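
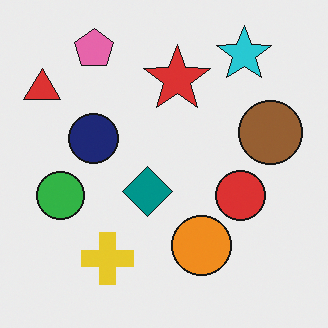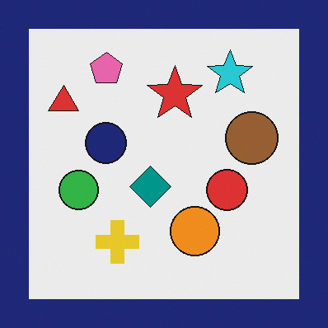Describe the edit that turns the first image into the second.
The transformation is: framed with a navy border.

A solid navy frame runs around the edge of the second image, with the content slightly shrunk inside it.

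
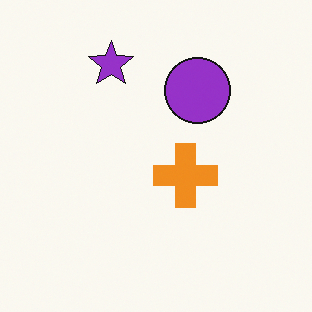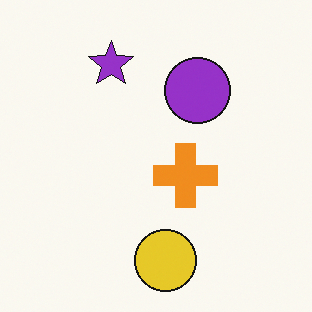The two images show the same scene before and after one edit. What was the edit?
This is the original image overlaid with an additional yellow circle.

A yellow circle appears in the second image that is absent from the first.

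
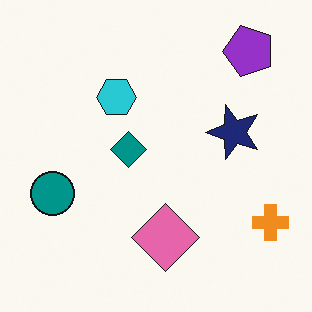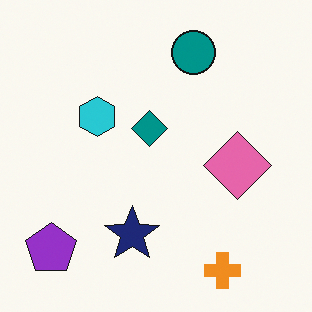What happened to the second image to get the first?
The image was transposed (reflected across the top-left ↔ bottom-right diagonal).

Shapes have swapped their row and column positions — what was in the top-right is now in the bottom-left — a diagonal reflection.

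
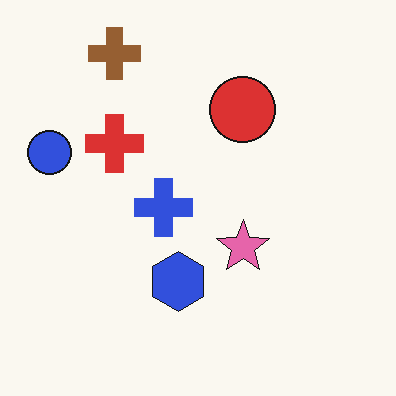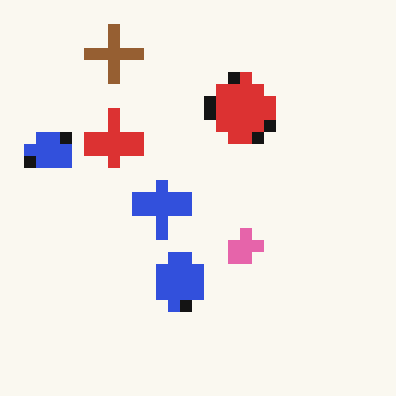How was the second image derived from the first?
Coarsely pixelated.

Shapes are reduced to large square blocks; fine edges and outlines are lost — a downscale-then-upscale (mosaic) effect.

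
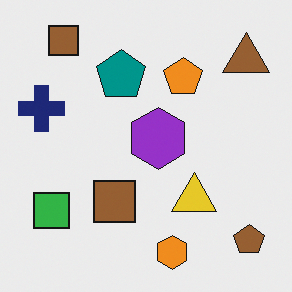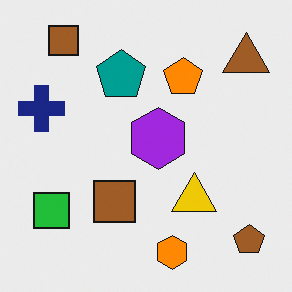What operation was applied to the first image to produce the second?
The transformation is: slightly oversaturated.

All colors are more vivid — a global saturation change.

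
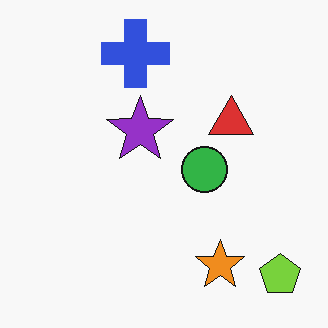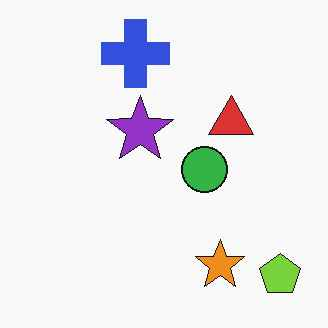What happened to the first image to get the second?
The image was given moderate JPEG compression.

Blocky 8×8 compression artifacts appear around shape edges and the flat background shows ringing — characteristic JPEG degradation.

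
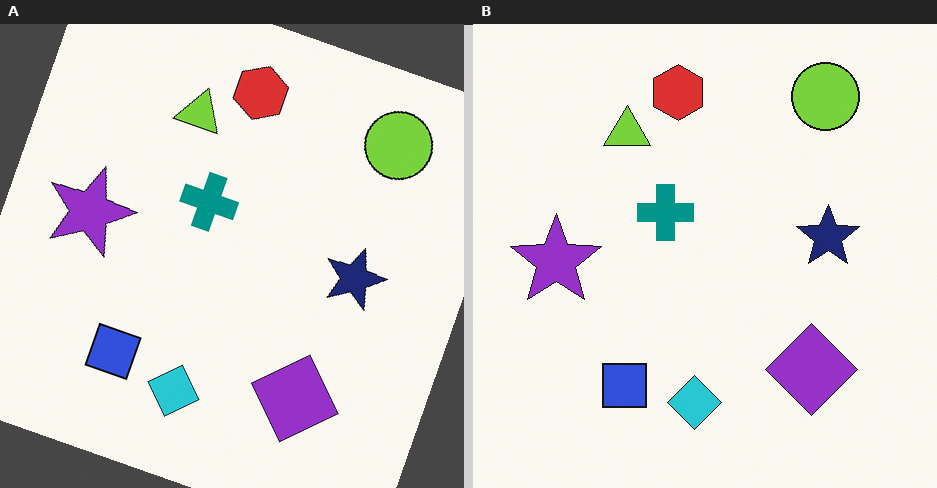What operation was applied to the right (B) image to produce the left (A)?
The image was rotated clockwise by a moderate amount.

Every shape is tilted by the same angle and the image corners show triangular fill wedges — a whole-image rotation by a non-right angle.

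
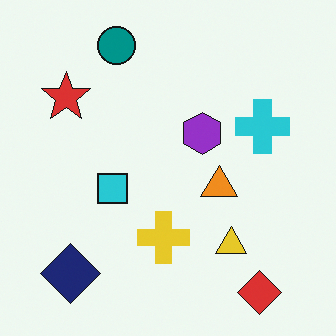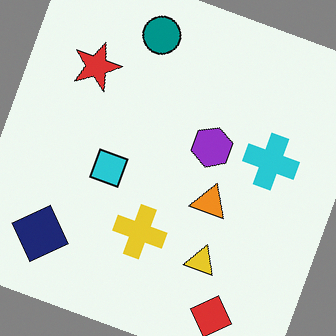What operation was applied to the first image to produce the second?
The transformation is: rotated clockwise by a moderate amount.

Every shape is tilted by the same angle and the image corners show triangular fill wedges — a whole-image rotation by a non-right angle.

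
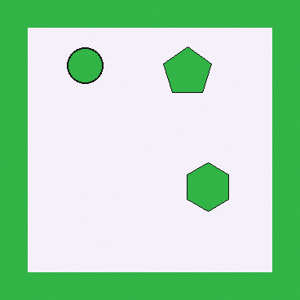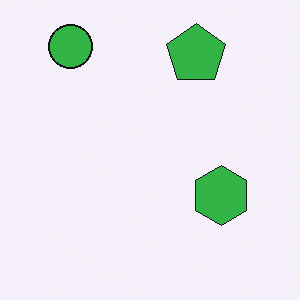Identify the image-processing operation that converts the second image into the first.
It was framed with a green border.

A solid green frame runs around the edge of the first image, with the content slightly shrunk inside it.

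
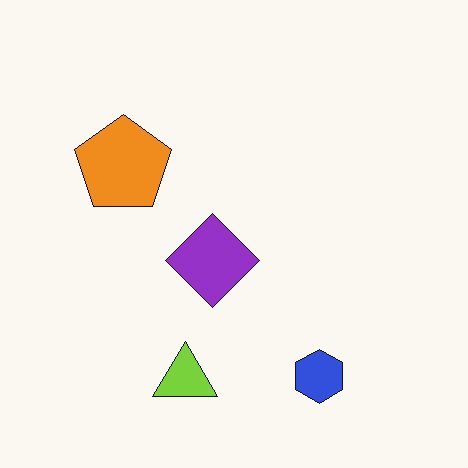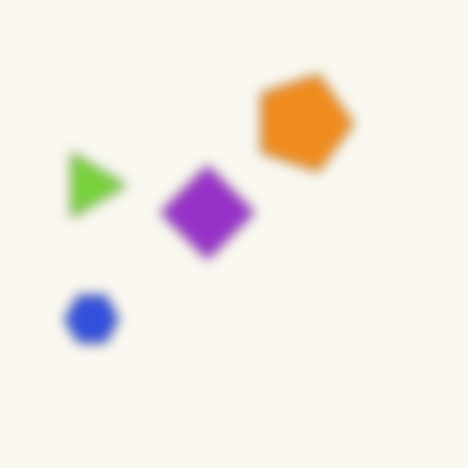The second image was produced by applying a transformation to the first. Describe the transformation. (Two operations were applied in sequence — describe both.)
The second image is the first rotated 90° clockwise, then strongly gaussian-blurred.

The blue hexagon sits in the bottom-right of the first image and the bottom-left of the second — consistent with a whole-image 90° clockwise rotation. Shape edges and outlines are uniformly softened across the whole image.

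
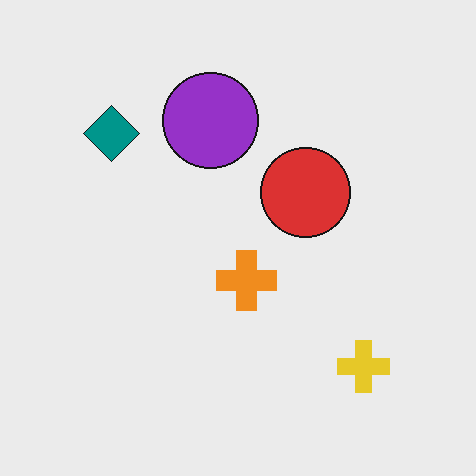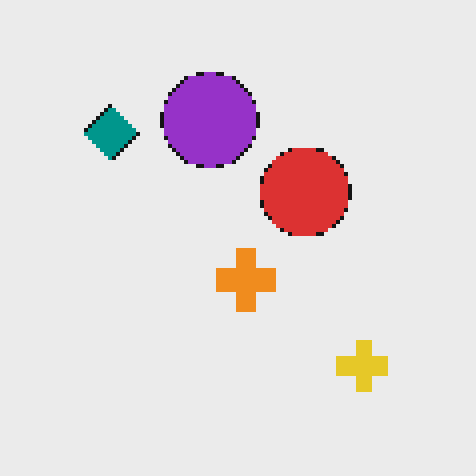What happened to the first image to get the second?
The transformation is: mildly pixelated.

Shapes are reduced to large square blocks; fine edges and outlines are lost — a downscale-then-upscale (mosaic) effect.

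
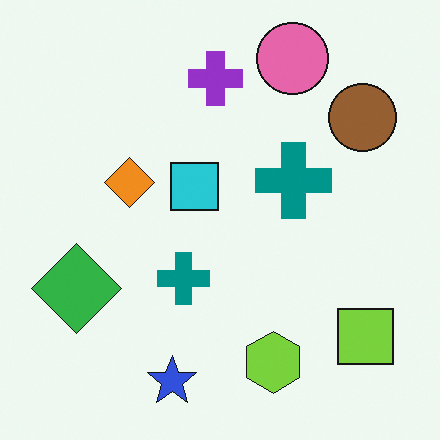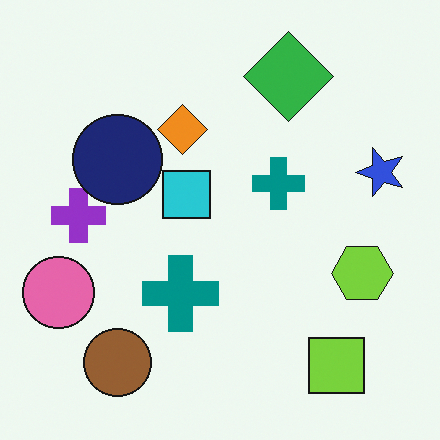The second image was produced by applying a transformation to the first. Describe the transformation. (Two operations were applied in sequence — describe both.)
The transformation is: transposed (reflected across the top-left ↔ bottom-right diagonal), then overlaid with an additional navy circle.

Shapes have swapped their row and column positions — what was in the top-right is now in the bottom-left — a diagonal reflection. A navy circle appears in the second image that is absent from the first.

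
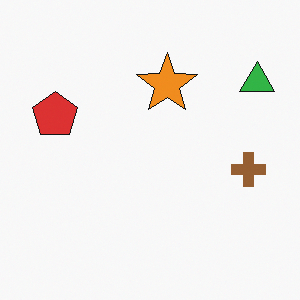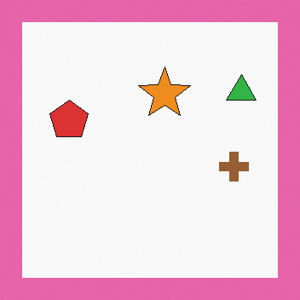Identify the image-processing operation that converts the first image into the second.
The second image is the first framed with a pink border.

A solid pink frame runs around the edge of the second image, with the content slightly shrunk inside it.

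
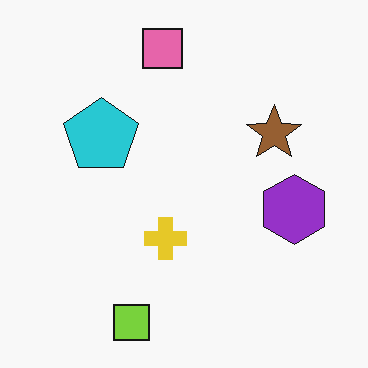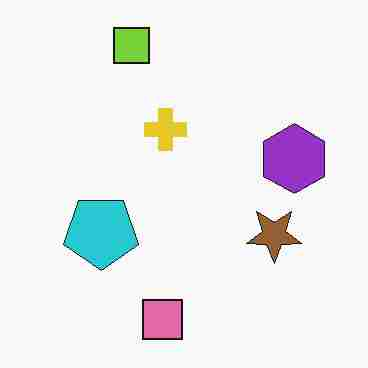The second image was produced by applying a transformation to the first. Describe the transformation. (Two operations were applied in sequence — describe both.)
The second image is the first flipped vertically (top ↔ bottom), then degraded with heavy JPEG compression.

The lime square is in the bottom of the first image and the top of the second — shapes on opposite sides of the horizontal midline have swapped in a mirror flip. Blocky 8×8 compression artifacts appear around shape edges and the flat background shows ringing — characteristic JPEG degradation.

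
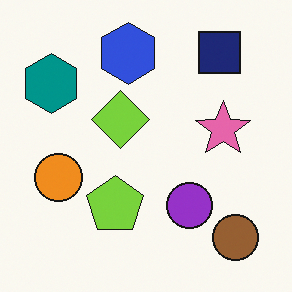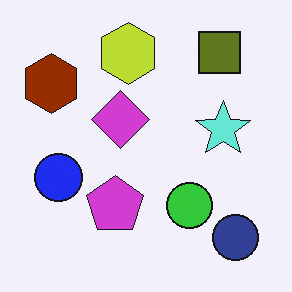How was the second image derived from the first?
The image was hue-shifted through roughly half the color wheel.

Every shape's color has rotated by the same amount around the hue wheel — a uniform hue shift.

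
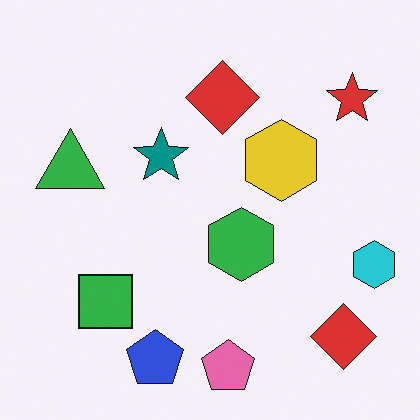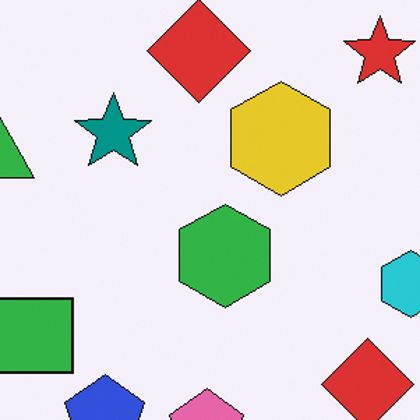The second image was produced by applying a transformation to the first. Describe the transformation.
This is the original image cropped to a modestly smaller region and rescaled.

The visible shapes are larger and the field of view is narrower; shapes near the original edges may be partly or wholly outside the frame — a crop-and-rescale.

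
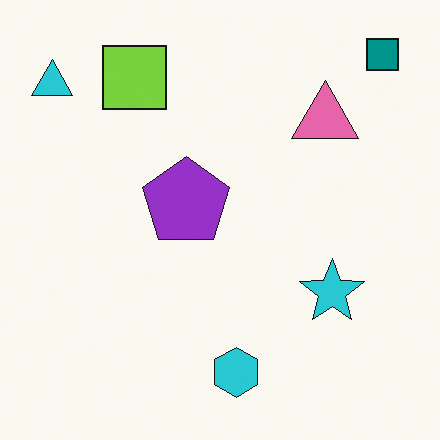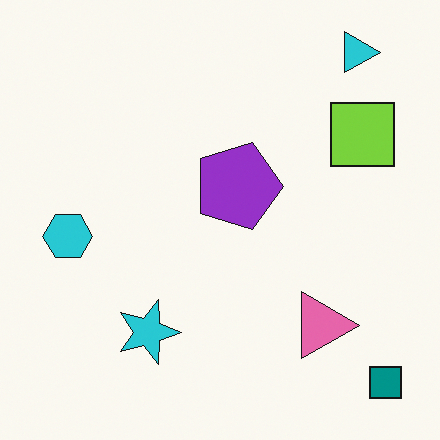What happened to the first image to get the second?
It was rotated 90° clockwise.

The teal square sits in the top-right of the first image and the bottom-right of the second — consistent with a whole-image 90° clockwise rotation.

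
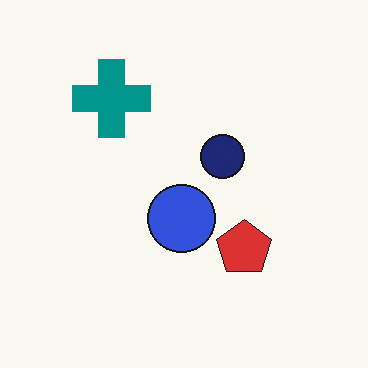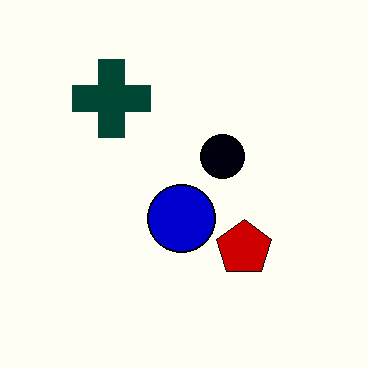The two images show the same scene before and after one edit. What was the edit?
This is the original image boosted in contrast.

Tones are pushed away from mid-grey across the whole image — a global contrast change.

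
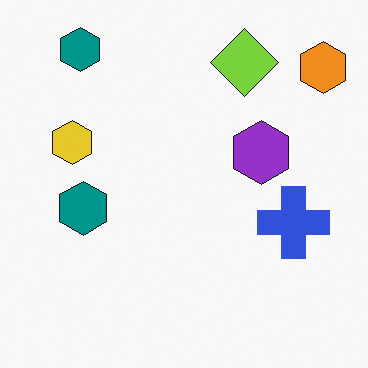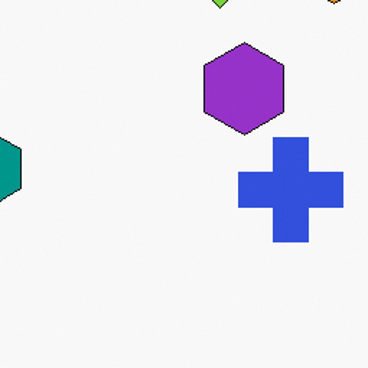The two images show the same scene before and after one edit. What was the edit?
The second image is the first cropped slightly and scaled back up.

The visible shapes are larger and the field of view is narrower; shapes near the original edges may be partly or wholly outside the frame — a crop-and-rescale.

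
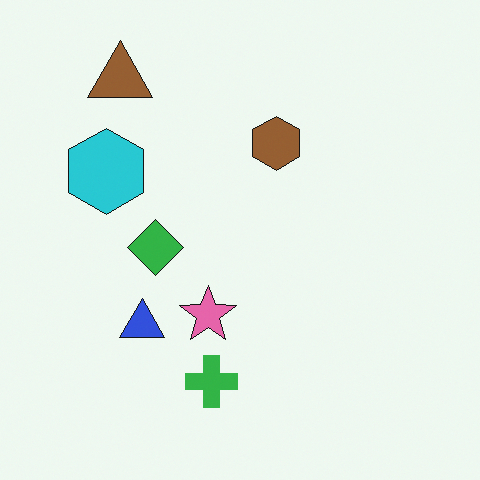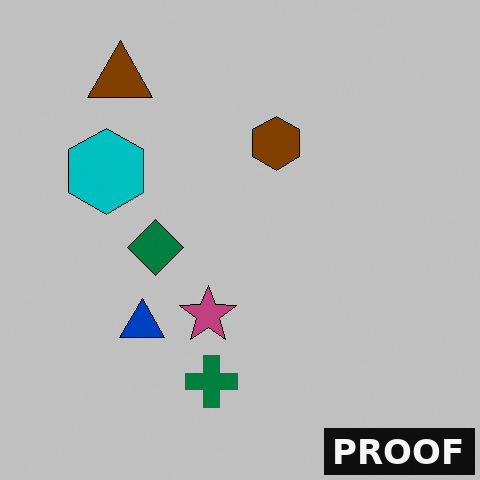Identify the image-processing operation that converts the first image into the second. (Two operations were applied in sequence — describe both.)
The second image is the first aggressively posterized, then watermarked with the text "PROOF" in the lower-right corner.

Each flat color has snapped to a coarser quantized level — most visibly, the near-white background has dropped to a flat grey. A dark label reading "PROOF" appears in the lower-right corner.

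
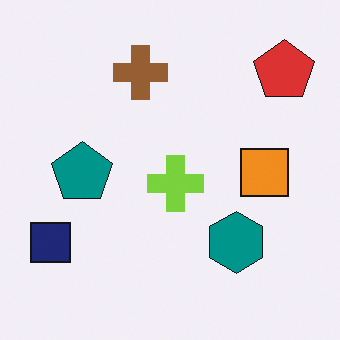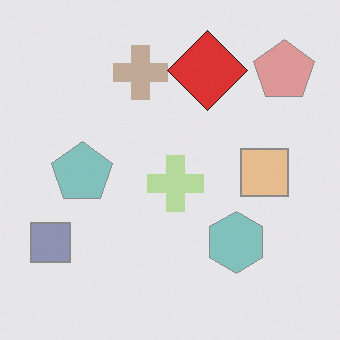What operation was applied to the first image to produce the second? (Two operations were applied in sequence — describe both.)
The image was washed out (contrast reduced), then overlaid with an additional red diamond.

Tones are pushed toward mid-grey across the whole image — a global contrast change. A red diamond appears in the second image that is absent from the first.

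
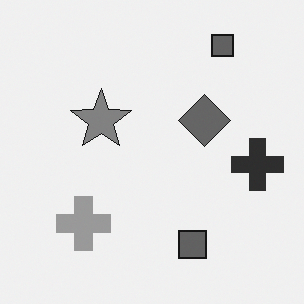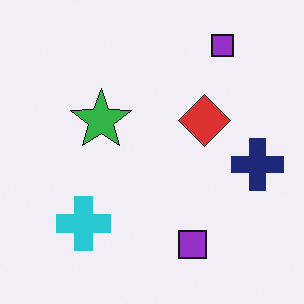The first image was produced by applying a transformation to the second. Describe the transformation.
The transformation is: converted to grayscale.

All color is removed — every shape is now a shade of grey.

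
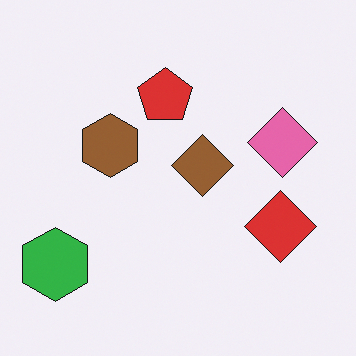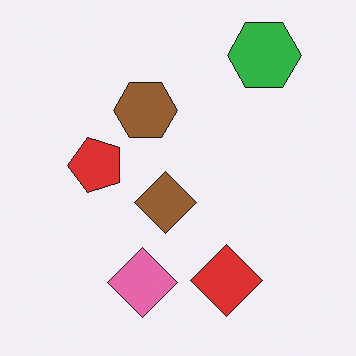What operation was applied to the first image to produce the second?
The image was transposed (reflected across the top-left ↔ bottom-right diagonal).

Shapes have swapped their row and column positions — what was in the top-right is now in the bottom-left — a diagonal reflection.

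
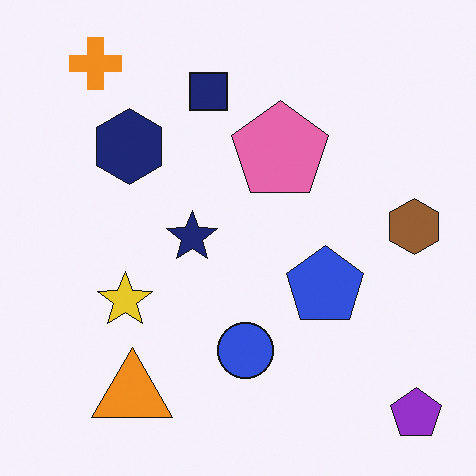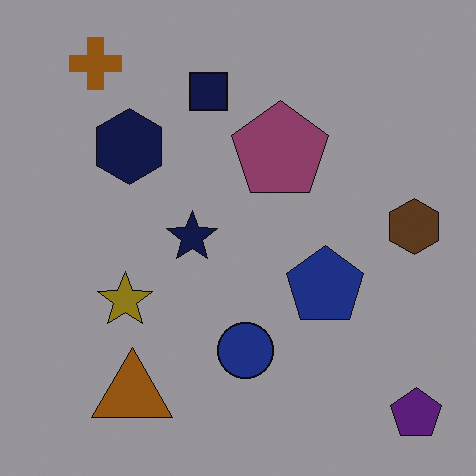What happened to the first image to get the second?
The transformation is: darkened a lot.

Every pixel — background and shapes alike — is uniformly darkened.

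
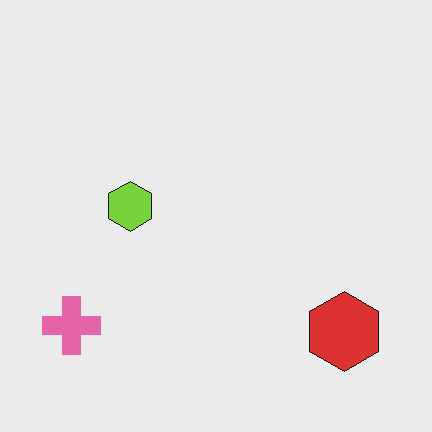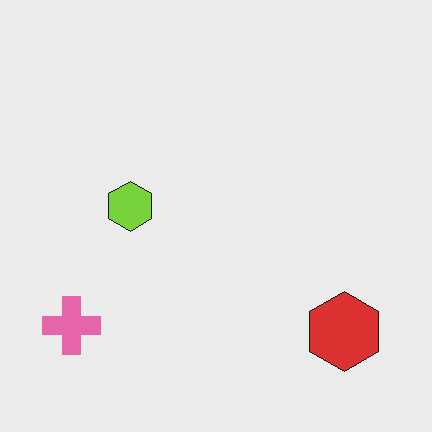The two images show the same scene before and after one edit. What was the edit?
JPEG-compressed with visible artifacts.

Blocky 8×8 compression artifacts appear around shape edges and the flat background shows ringing — characteristic JPEG degradation.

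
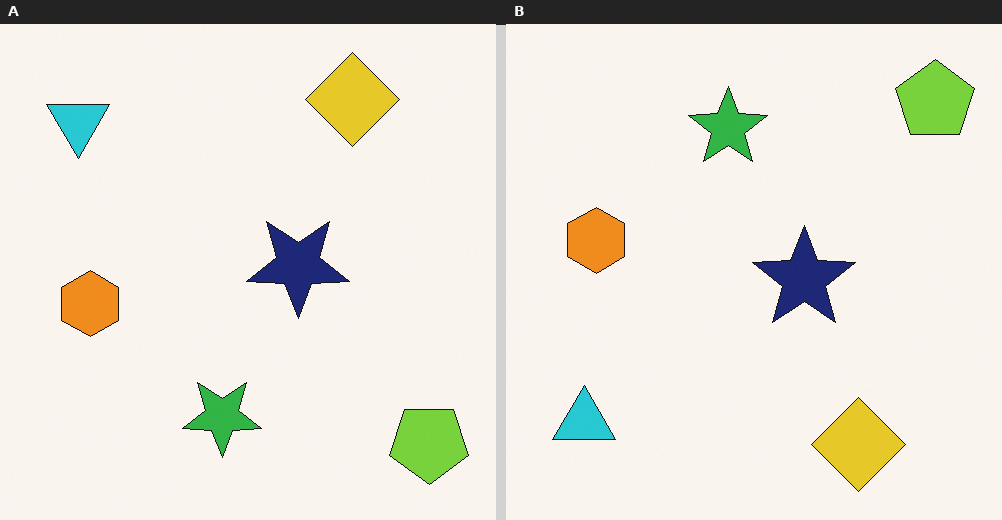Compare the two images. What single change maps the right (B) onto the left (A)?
The image was flipped vertically (top ↔ bottom).

The yellow diamond is in the bottom-right of the right (B) image and the top-right of the left (A) — shapes on opposite sides of the horizontal midline have swapped in a mirror flip.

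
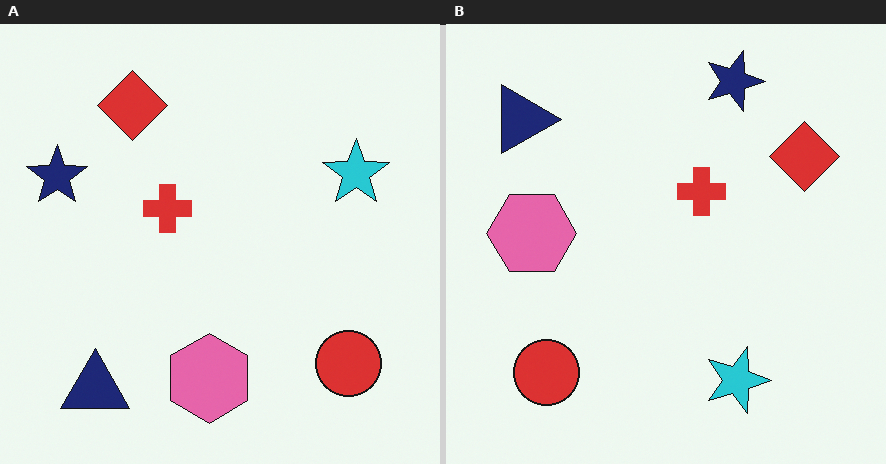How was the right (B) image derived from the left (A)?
The image was rotated 90° clockwise.

The navy triangle sits in the bottom-left of the left (A) image and the top-left of the right (B) — consistent with a whole-image 90° clockwise rotation.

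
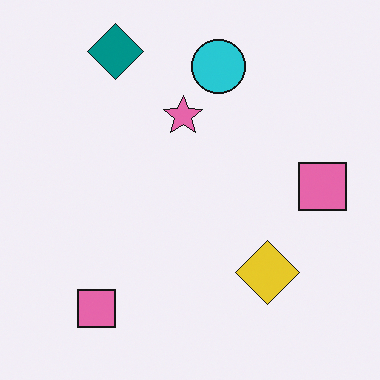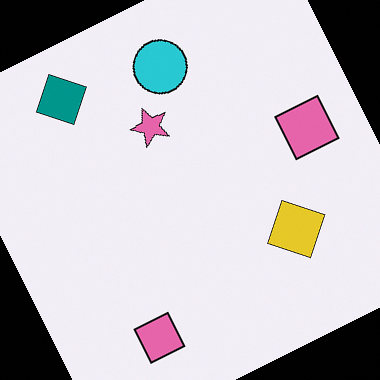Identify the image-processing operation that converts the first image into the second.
The second image is the first rotated counter-clockwise by a clearly visible amount.

Every shape is tilted by the same angle and the image corners show triangular fill wedges — a whole-image rotation by a non-right angle.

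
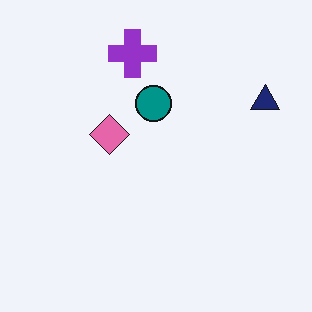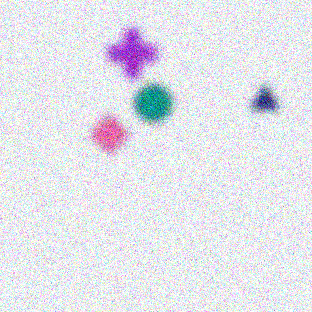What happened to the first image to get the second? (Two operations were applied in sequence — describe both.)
Moderately blurred, then degraded with a thick layer of grain.

Shape edges and outlines are uniformly softened across the whole image. Random speckle covers the whole image, including the flat background.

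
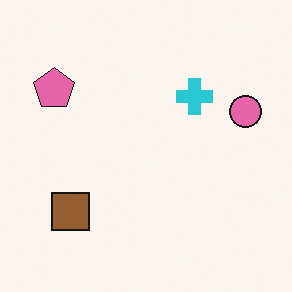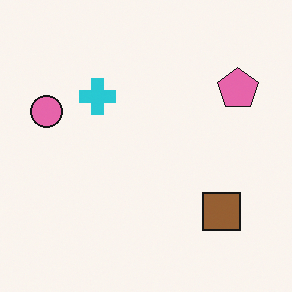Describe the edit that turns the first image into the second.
It was flipped horizontally (left ↔ right).

The pink circle is in the right of the first image and the left of the second — shapes on opposite sides of the vertical midline have swapped in a mirror flip.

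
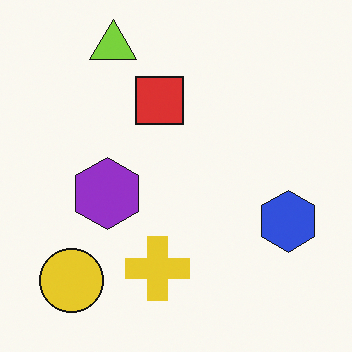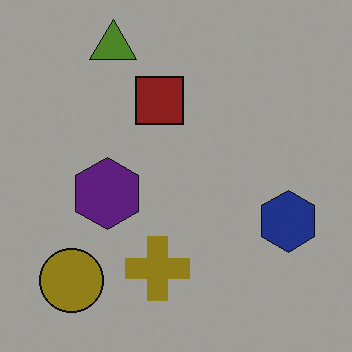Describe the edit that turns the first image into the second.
The second image is the first substantially darkened.

Every pixel — background and shapes alike — is uniformly darkened.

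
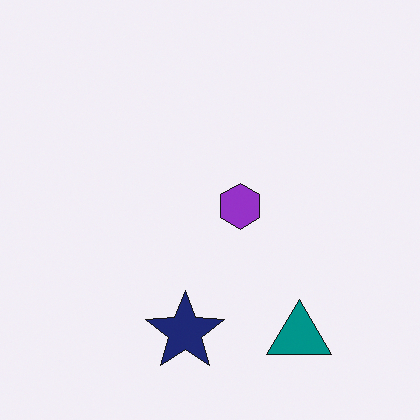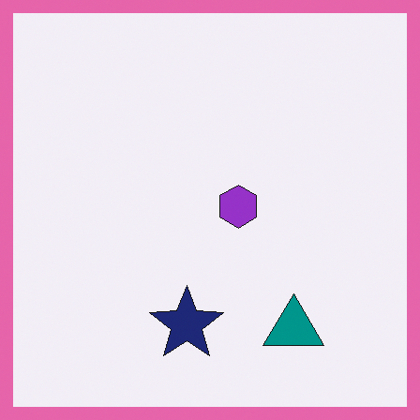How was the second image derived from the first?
The transformation is: framed with a pink border.

A solid pink frame runs around the edge of the second image, with the content slightly shrunk inside it.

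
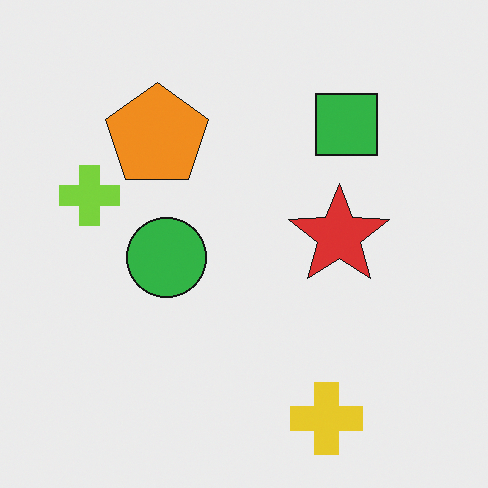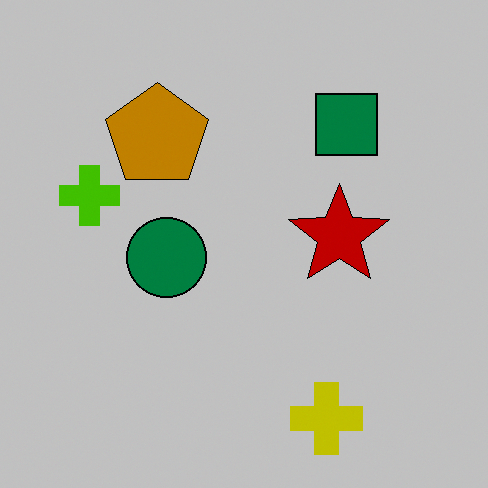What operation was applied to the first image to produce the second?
The image was heavily posterized to just a handful of flat colors.

Each flat color has snapped to a coarser quantized level — most visibly, the near-white background has dropped to a flat grey.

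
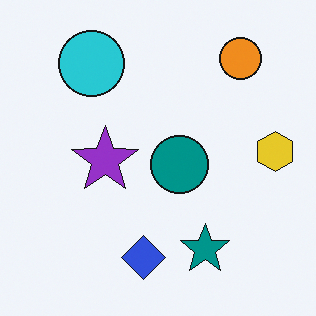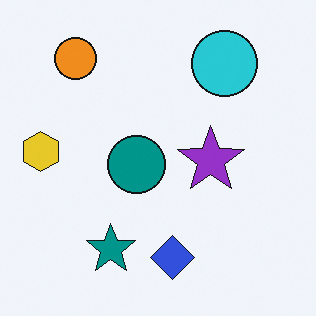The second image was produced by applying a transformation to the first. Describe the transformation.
This is the original image flipped horizontally (left ↔ right).

The yellow hexagon is in the right of the first image and the left of the second — shapes on opposite sides of the vertical midline have swapped in a mirror flip.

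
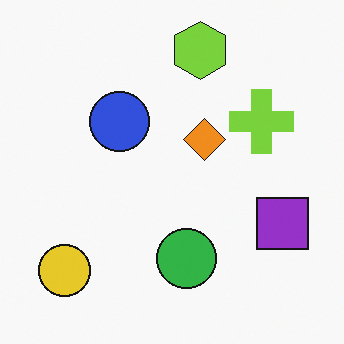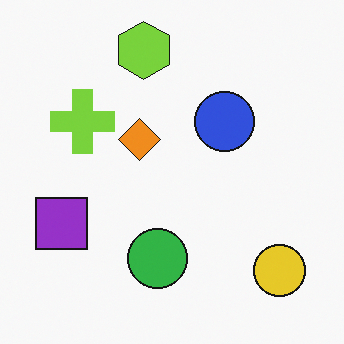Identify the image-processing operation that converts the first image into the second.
The second image is the first flipped horizontally (left ↔ right).

The purple square is in the right of the first image and the left of the second — shapes on opposite sides of the vertical midline have swapped in a mirror flip.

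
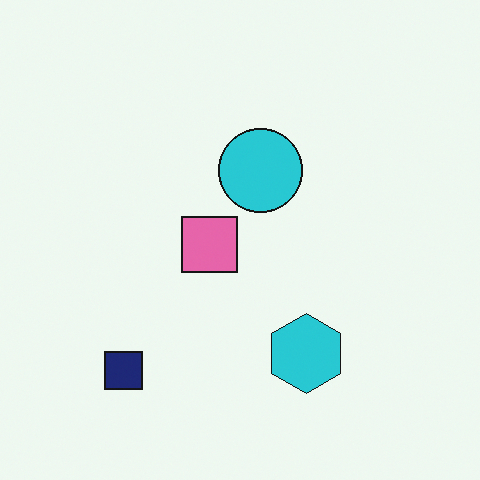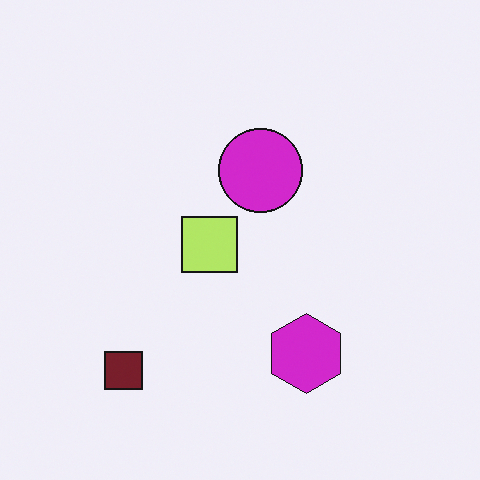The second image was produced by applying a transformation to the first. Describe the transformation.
The transformation is: hue-shifted by a moderate amount.

Every shape's color has rotated by the same amount around the hue wheel — a uniform hue shift.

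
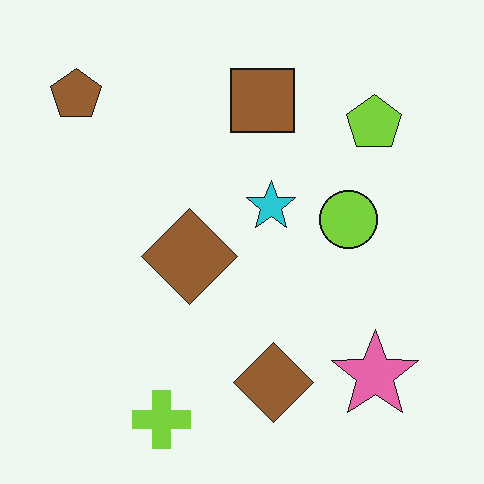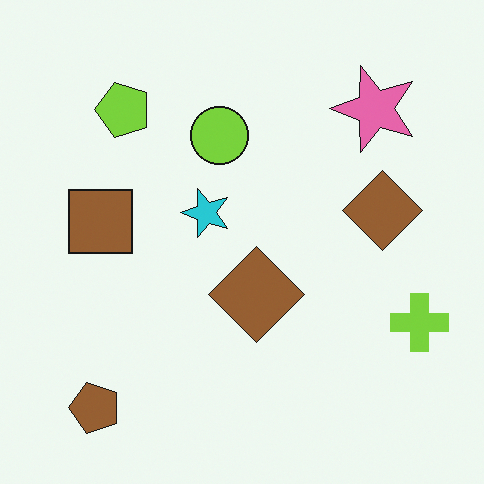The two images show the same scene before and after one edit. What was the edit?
The image was rotated 90° counter-clockwise.

The brown pentagon sits in the top-left of the first image and the bottom-left of the second — consistent with a whole-image 90° counter-clockwise rotation.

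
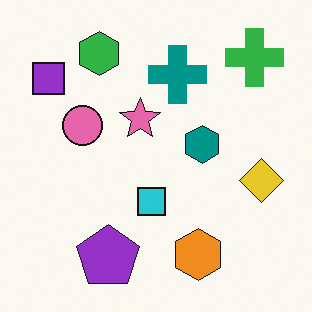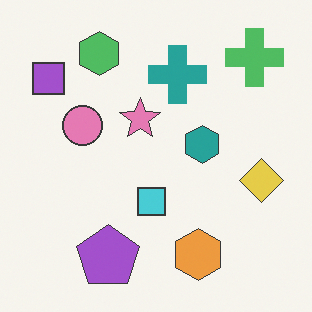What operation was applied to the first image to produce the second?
This is the original image given slightly reduced contrast.

Tones are pushed toward mid-grey across the whole image — a global contrast change.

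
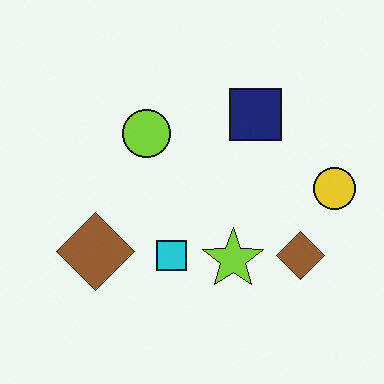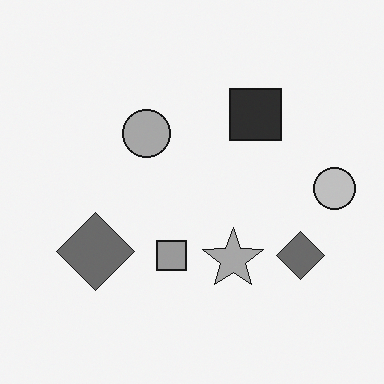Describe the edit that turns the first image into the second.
The image was converted to grayscale.

All color is removed — every shape is now a shade of grey.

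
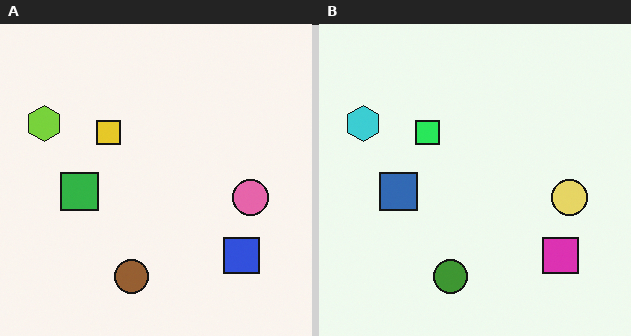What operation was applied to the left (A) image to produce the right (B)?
The transformation is: hue-shifted through roughly a third of the color wheel.

Every shape's color has rotated by the same amount around the hue wheel — a uniform hue shift.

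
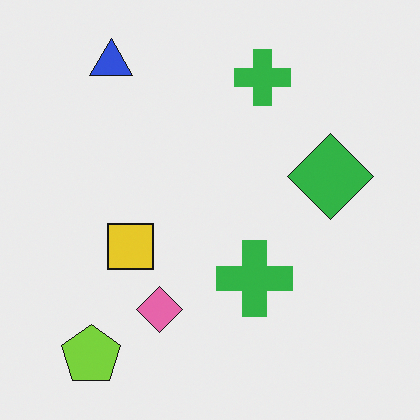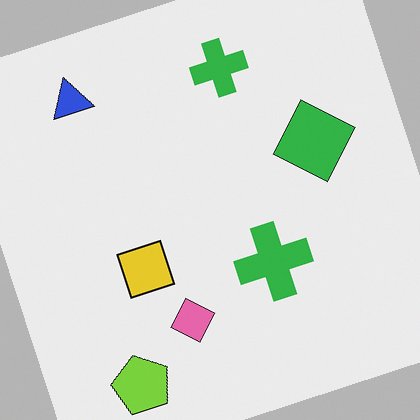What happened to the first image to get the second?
The second image is the first rotated counter-clockwise by a moderate amount.

Every shape is tilted by the same angle and the image corners show triangular fill wedges — a whole-image rotation by a non-right angle.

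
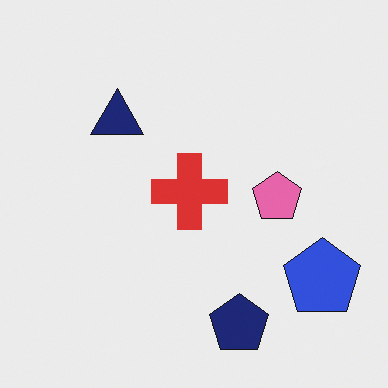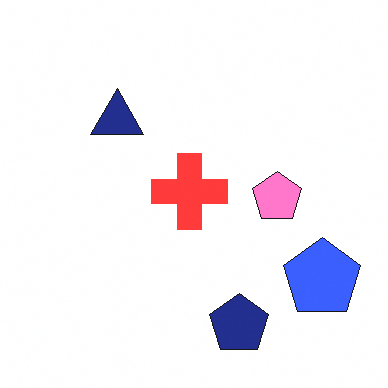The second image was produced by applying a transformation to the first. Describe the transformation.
Slightly brightened.

Every pixel — background and shapes alike — is uniformly brightened.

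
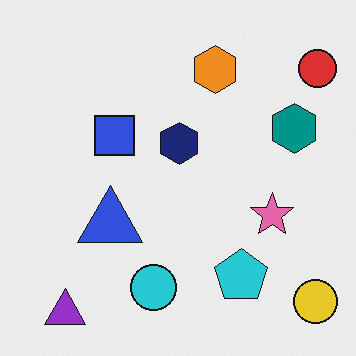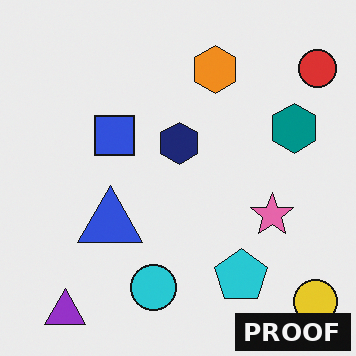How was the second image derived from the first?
The image was watermarked with the text "PROOF" in the lower-right corner.

A dark label reading "PROOF" appears in the lower-right corner.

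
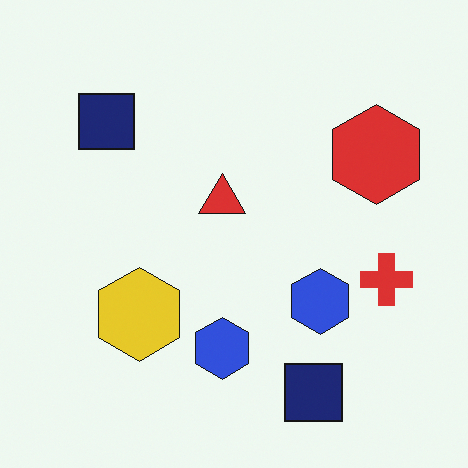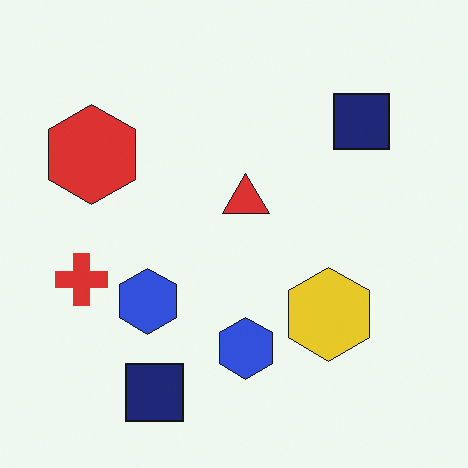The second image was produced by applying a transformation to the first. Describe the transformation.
The image was flipped horizontally (left ↔ right).

The red cross is in the right of the first image and the left of the second — shapes on opposite sides of the vertical midline have swapped in a mirror flip.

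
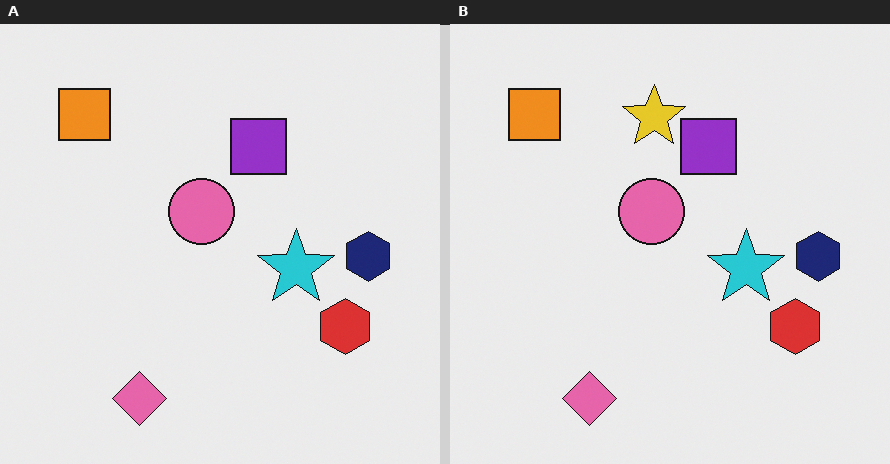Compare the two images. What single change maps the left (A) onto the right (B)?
The transformation is: overlaid with an additional yellow star.

A yellow star appears in the right (B) image that is absent from the left (A).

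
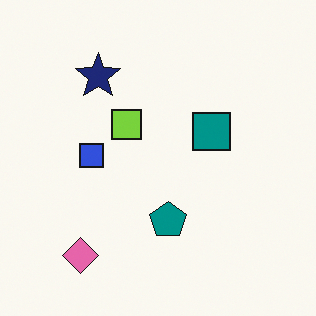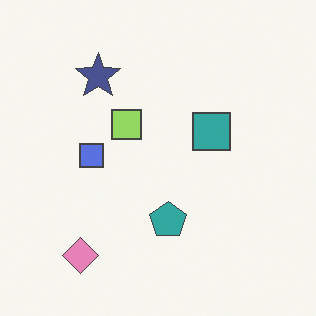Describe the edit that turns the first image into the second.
This is the original image given slightly reduced contrast.

Tones are pushed toward mid-grey across the whole image — a global contrast change.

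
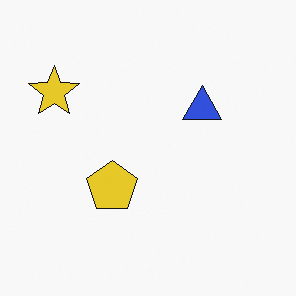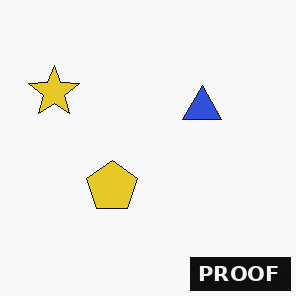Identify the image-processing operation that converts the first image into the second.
The image was watermarked with the text "PROOF" in the lower-right corner.

A dark label reading "PROOF" appears in the lower-right corner.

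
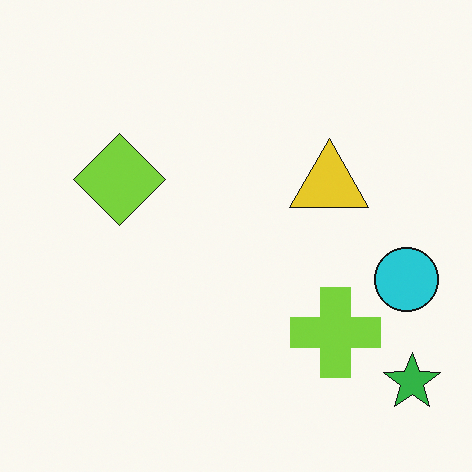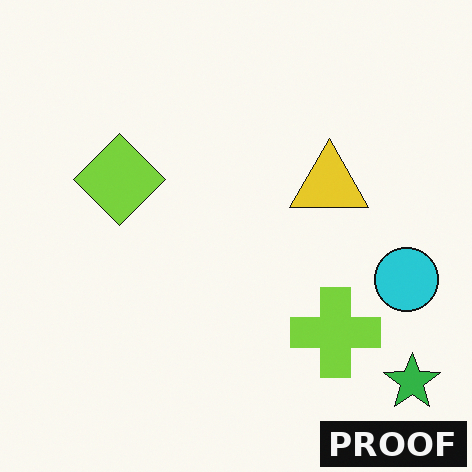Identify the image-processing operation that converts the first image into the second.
This is the original image watermarked with the text "PROOF" in the lower-right corner.

A dark label reading "PROOF" appears in the lower-right corner.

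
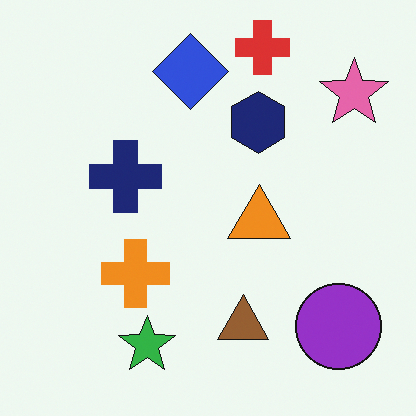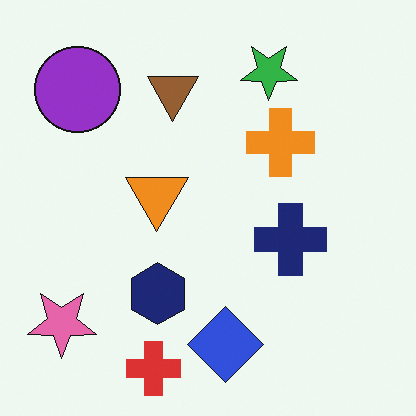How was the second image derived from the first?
It was rotated 180°.

The pink star sits in the top-right of the first image and the bottom-left of the second — consistent with a whole-image 180° rotation.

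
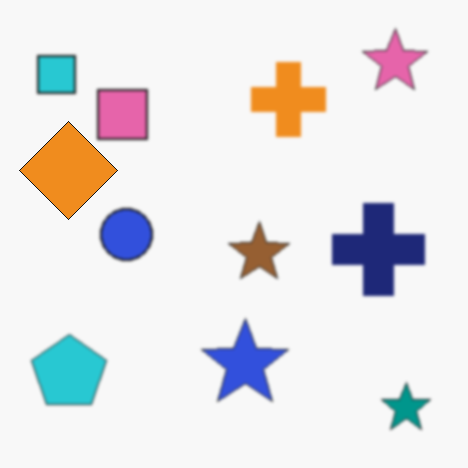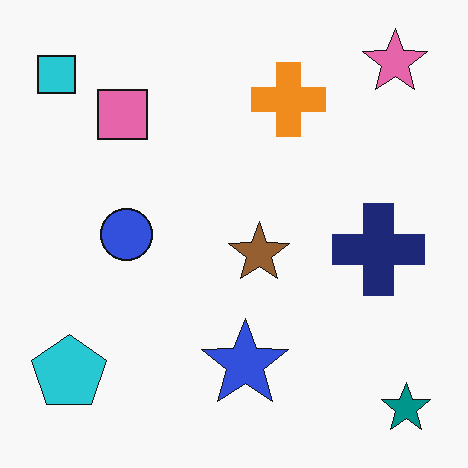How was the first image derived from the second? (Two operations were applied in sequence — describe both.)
The image was slightly softened, then overlaid with an additional orange diamond.

Shape edges and outlines are uniformly softened across the whole image. An orange diamond appears in the first image that is absent from the second.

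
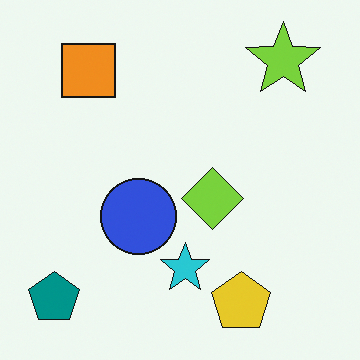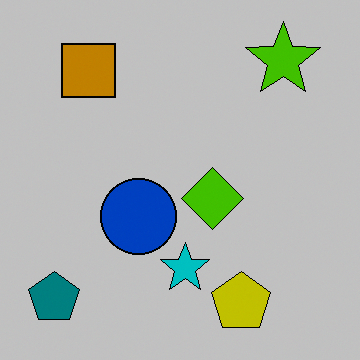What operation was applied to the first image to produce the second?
This is the original image heavily posterized to just a handful of flat colors.

Each flat color has snapped to a coarser quantized level — most visibly, the near-white background has dropped to a flat grey.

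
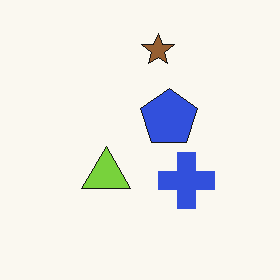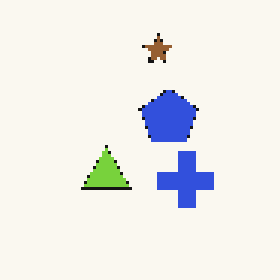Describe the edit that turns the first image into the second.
It was mildly pixelated.

Shapes are reduced to large square blocks; fine edges and outlines are lost — a downscale-then-upscale (mosaic) effect.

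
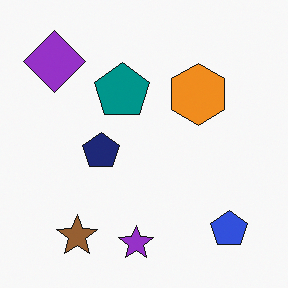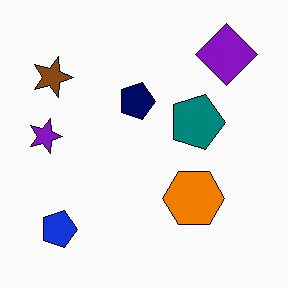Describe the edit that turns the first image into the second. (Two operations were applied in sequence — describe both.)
It was rotated 90° clockwise, then given slightly increased contrast.

The purple diamond sits in the top-left of the first image and the top-right of the second — consistent with a whole-image 90° clockwise rotation. Tones are pushed away from mid-grey across the whole image — a global contrast change.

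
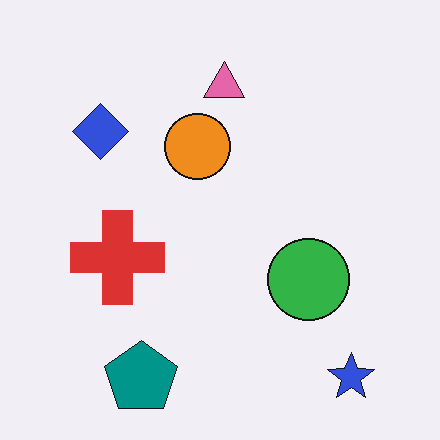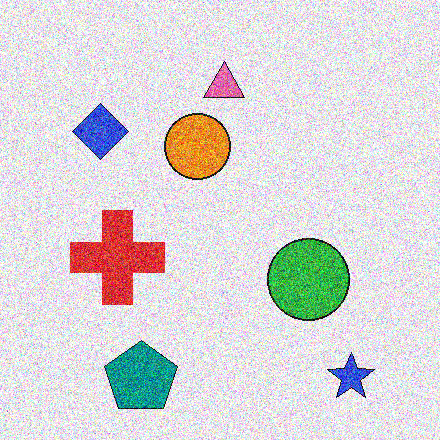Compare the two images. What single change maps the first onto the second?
Degraded with a thick layer of grain.

Random speckle covers the whole image, including the flat background.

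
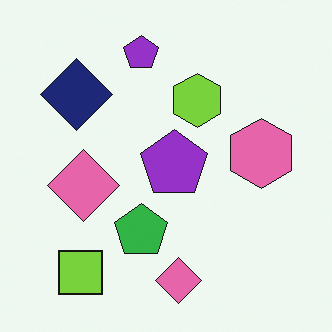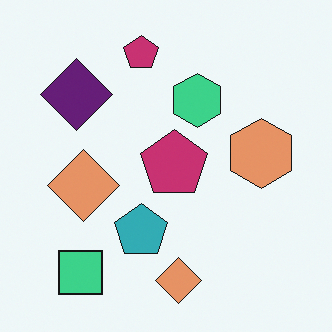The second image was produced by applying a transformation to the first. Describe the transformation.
The image was hue-shifted by a small amount.

Every shape's color has rotated by the same amount around the hue wheel — a uniform hue shift.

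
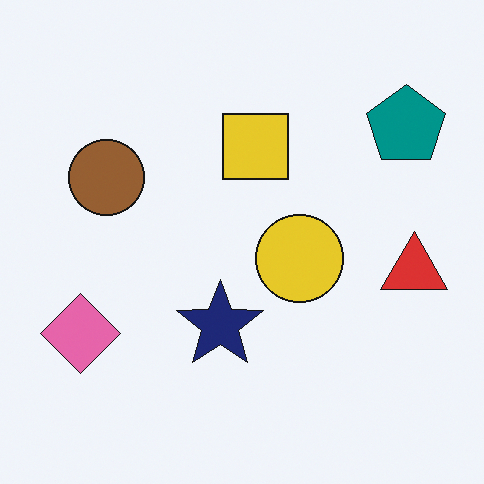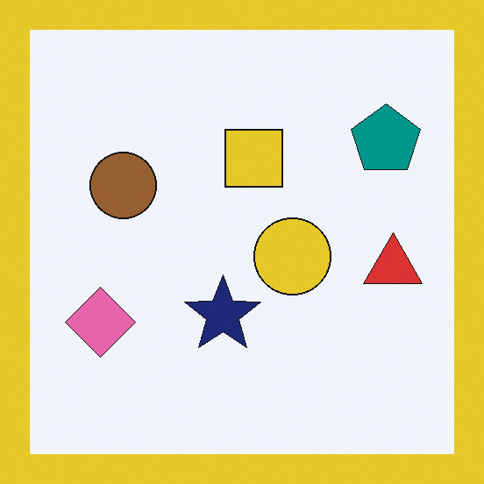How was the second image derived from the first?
The second image is the first framed with a yellow border.

A solid yellow frame runs around the edge of the second image, with the content slightly shrunk inside it.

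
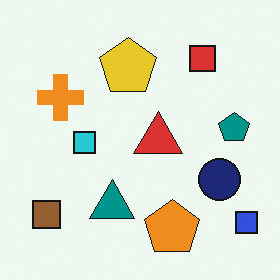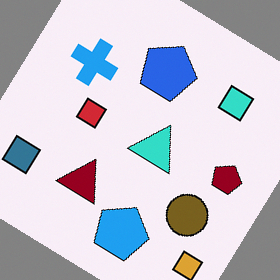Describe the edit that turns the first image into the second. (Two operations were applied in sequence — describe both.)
It was hue-shifted by a large amount, then rotated clockwise by a large amount — several tens of degrees.

Every shape's color has rotated by the same amount around the hue wheel — a uniform hue shift. Every shape is tilted by the same angle and the image corners show triangular fill wedges — a whole-image rotation by a non-right angle.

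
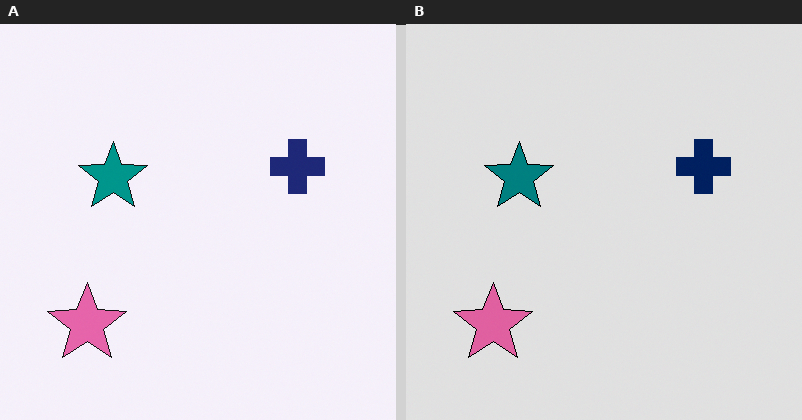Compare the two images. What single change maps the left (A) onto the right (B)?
The right (B) image is the left (A) posterized to a reduced palette.

Each flat color has snapped to a coarser quantized level — most visibly, the near-white background has dropped to a flat grey.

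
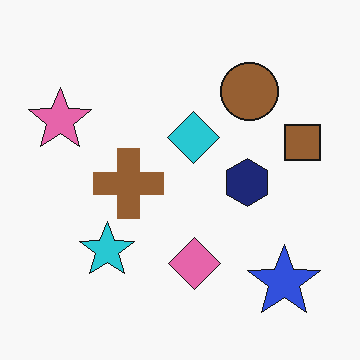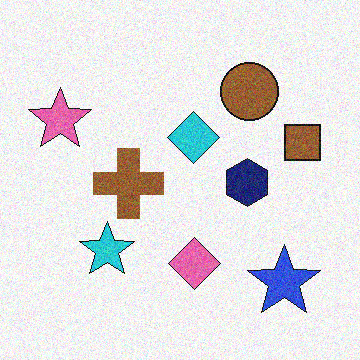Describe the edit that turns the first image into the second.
The second image is the first degraded with visible gaussian noise.

Random speckle covers the whole image, including the flat background.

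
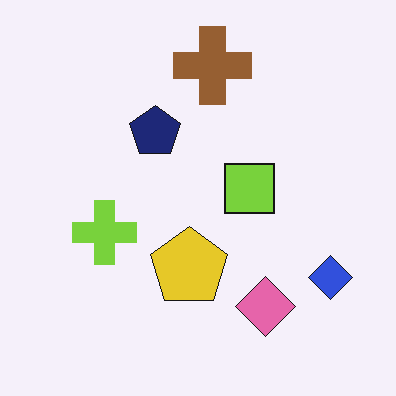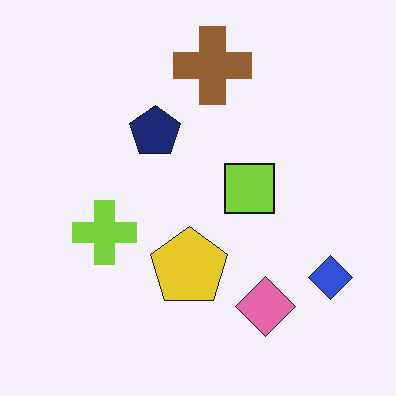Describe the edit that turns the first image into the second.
This is the original image given moderate JPEG compression.

Blocky 8×8 compression artifacts appear around shape edges and the flat background shows ringing — characteristic JPEG degradation.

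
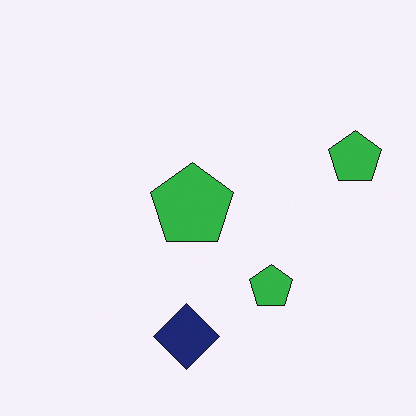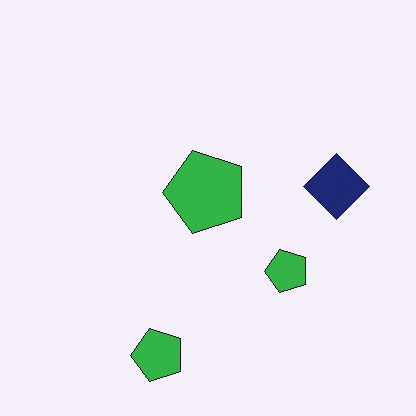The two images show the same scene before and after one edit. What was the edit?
The transformation is: transposed (reflected across the top-left ↔ bottom-right diagonal).

Shapes have swapped their row and column positions — what was in the top-right is now in the bottom-left — a diagonal reflection.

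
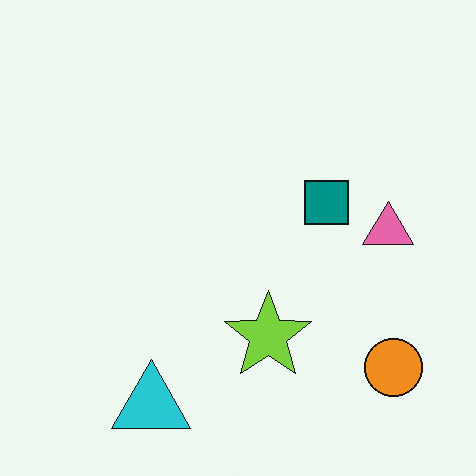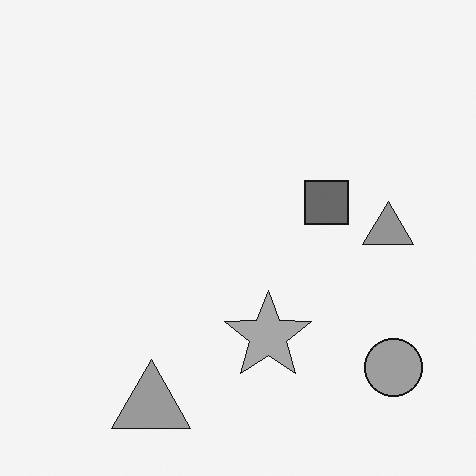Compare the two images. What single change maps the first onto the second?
The image was converted to grayscale.

All color is removed — every shape is now a shade of grey.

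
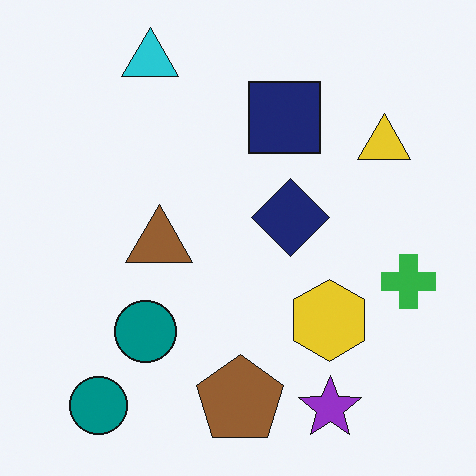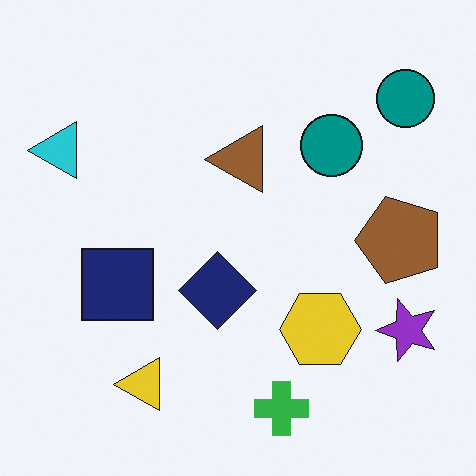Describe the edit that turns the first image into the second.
This is the original image transposed (reflected across the top-left ↔ bottom-right diagonal).

Shapes have swapped their row and column positions — what was in the top-right is now in the bottom-left — a diagonal reflection.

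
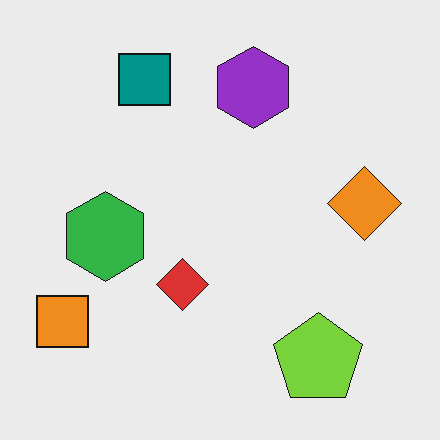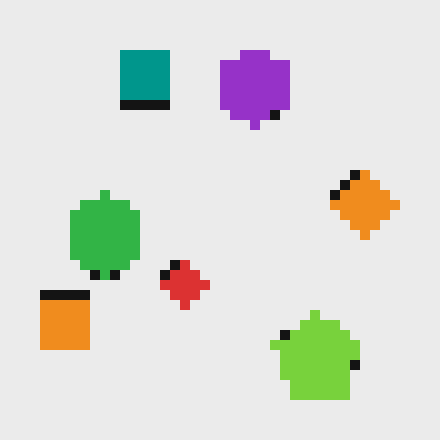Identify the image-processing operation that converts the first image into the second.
The image was coarsely pixelated.

Shapes are reduced to large square blocks; fine edges and outlines are lost — a downscale-then-upscale (mosaic) effect.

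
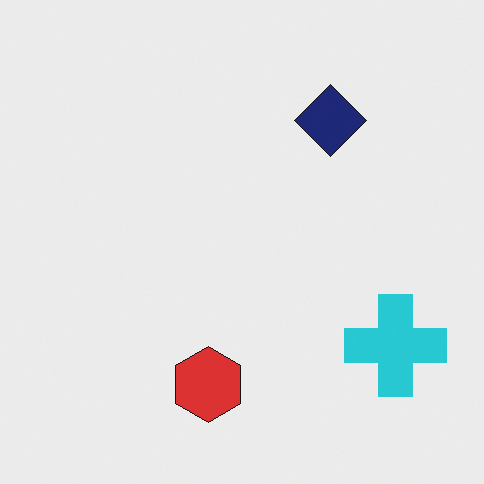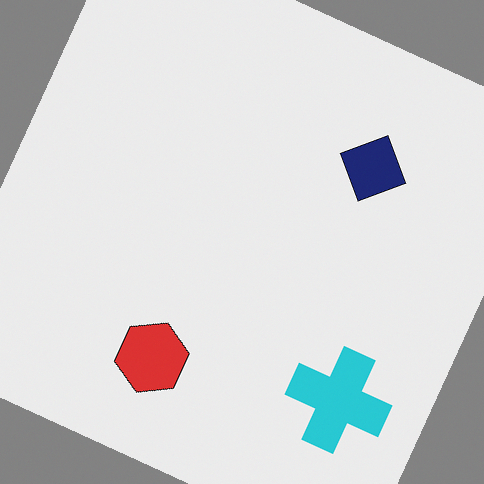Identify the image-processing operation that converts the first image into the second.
This is the original image rotated clockwise by a clearly visible amount.

Every shape is tilted by the same angle and the image corners show triangular fill wedges — a whole-image rotation by a non-right angle.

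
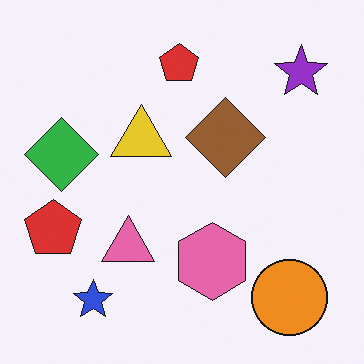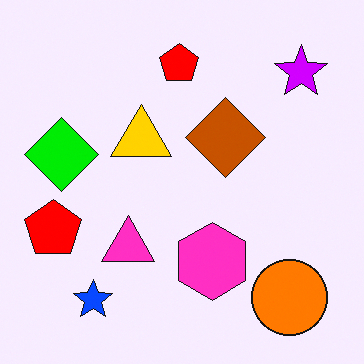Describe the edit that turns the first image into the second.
The transformation is: made much more vivid (saturation change).

All colors are more vivid — a global saturation change.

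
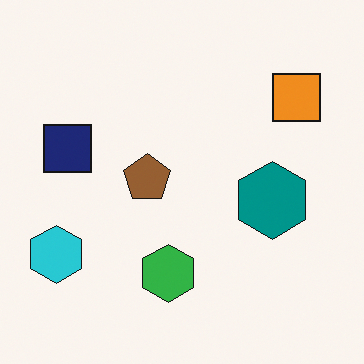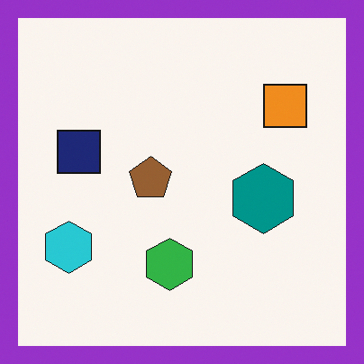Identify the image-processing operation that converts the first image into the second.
This is the original image framed with a purple border.

A solid purple frame runs around the edge of the second image, with the content slightly shrunk inside it.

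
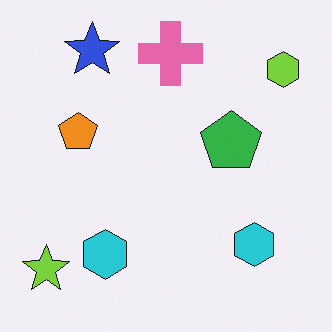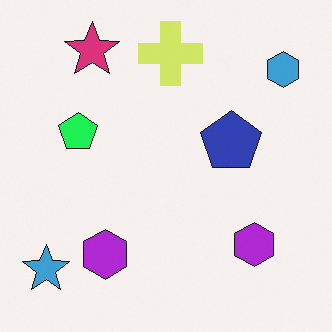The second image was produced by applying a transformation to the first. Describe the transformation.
The second image is the first hue-shifted noticeably.

Every shape's color has rotated by the same amount around the hue wheel — a uniform hue shift.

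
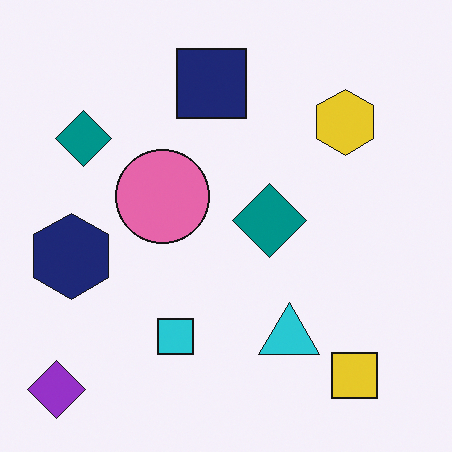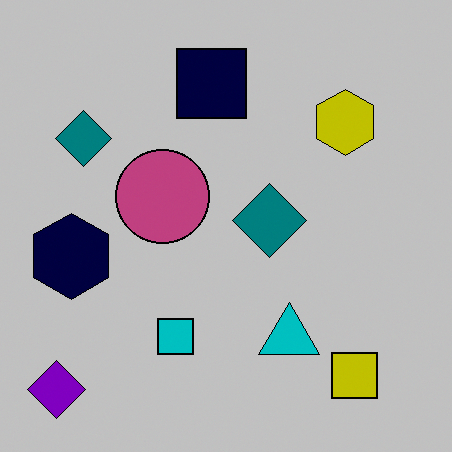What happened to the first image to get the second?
It was heavily posterized to just a handful of flat colors.

Each flat color has snapped to a coarser quantized level — most visibly, the near-white background has dropped to a flat grey.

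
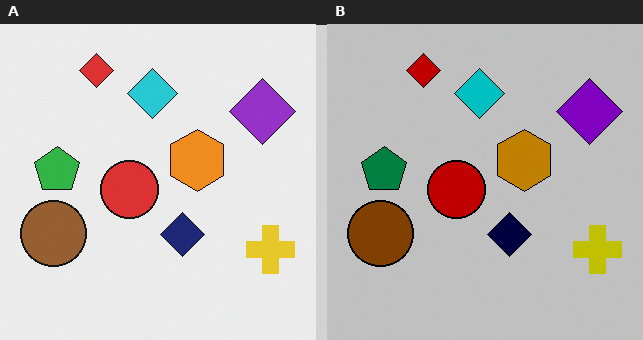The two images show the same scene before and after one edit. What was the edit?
It was heavily posterized to just a handful of flat colors.

Each flat color has snapped to a coarser quantized level — most visibly, the near-white background has dropped to a flat grey.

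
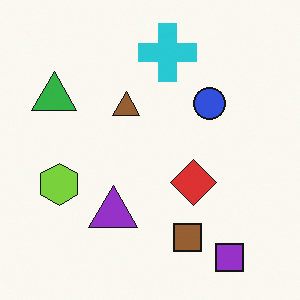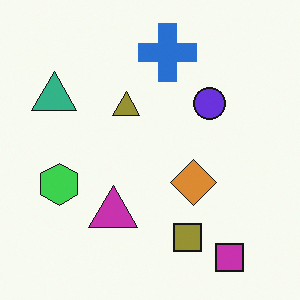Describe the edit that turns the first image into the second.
This is the original image hue-shifted by a small amount.

Every shape's color has rotated by the same amount around the hue wheel — a uniform hue shift.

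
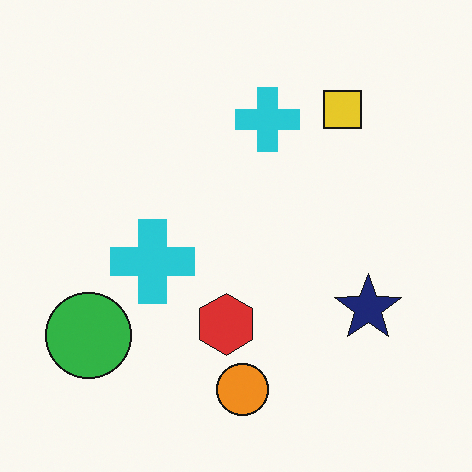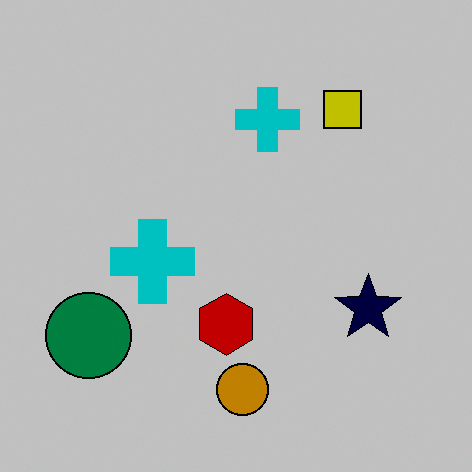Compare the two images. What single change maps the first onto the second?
This is the original image heavily posterized to just a handful of flat colors.

Each flat color has snapped to a coarser quantized level — most visibly, the near-white background has dropped to a flat grey.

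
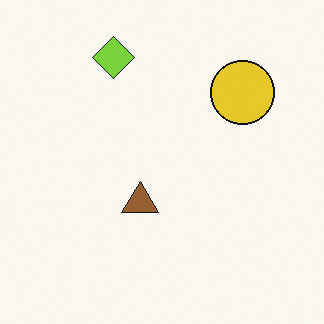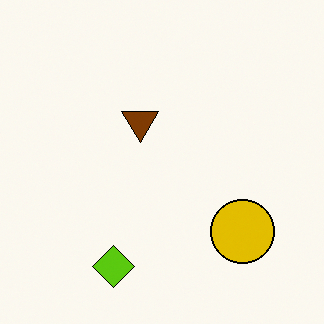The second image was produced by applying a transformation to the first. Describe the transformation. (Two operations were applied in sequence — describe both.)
This is the original image flipped vertically (top ↔ bottom), then given slightly increased contrast.

The lime diamond is in the top of the first image and the bottom of the second — shapes on opposite sides of the horizontal midline have swapped in a mirror flip. Tones are pushed away from mid-grey across the whole image — a global contrast change.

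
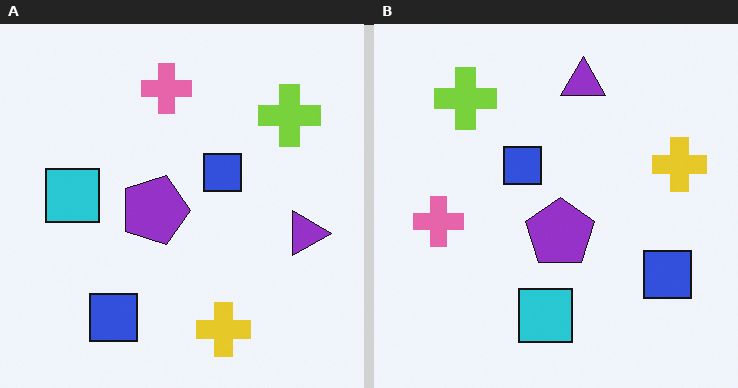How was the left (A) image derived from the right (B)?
This is the original image rotated 90° clockwise.

The lime cross sits in the top-left of the right (B) image and the top-right of the left (A) — consistent with a whole-image 90° clockwise rotation.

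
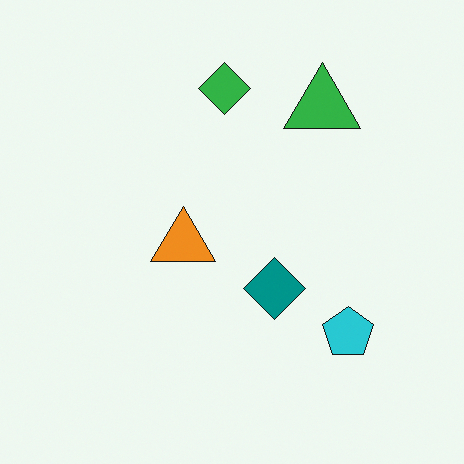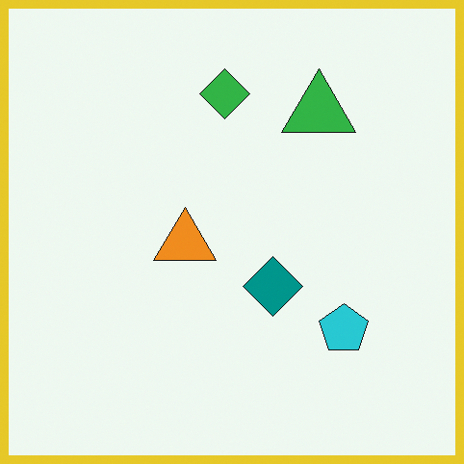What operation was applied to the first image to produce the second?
The image was framed with a yellow border.

A solid yellow frame runs around the edge of the second image, with the content slightly shrunk inside it.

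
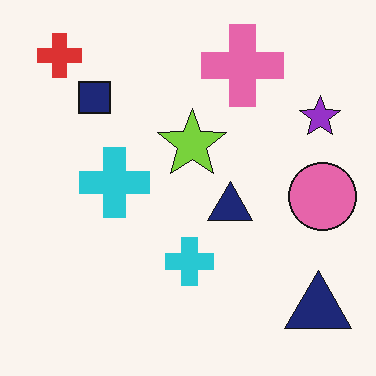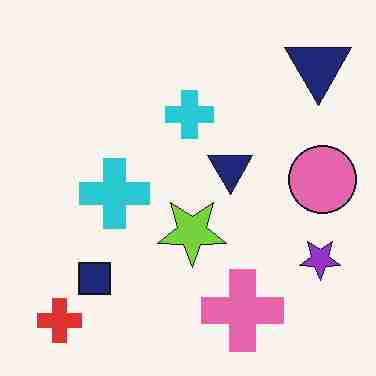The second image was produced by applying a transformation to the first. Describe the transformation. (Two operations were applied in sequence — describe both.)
It was flipped vertically (top ↔ bottom), then degraded with heavy JPEG compression.

The red cross is in the top-left of the first image and the bottom-left of the second — shapes on opposite sides of the horizontal midline have swapped in a mirror flip. Blocky 8×8 compression artifacts appear around shape edges and the flat background shows ringing — characteristic JPEG degradation.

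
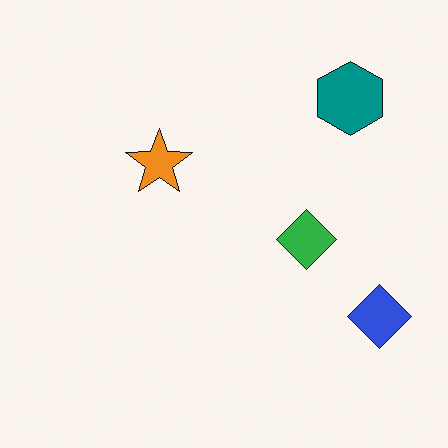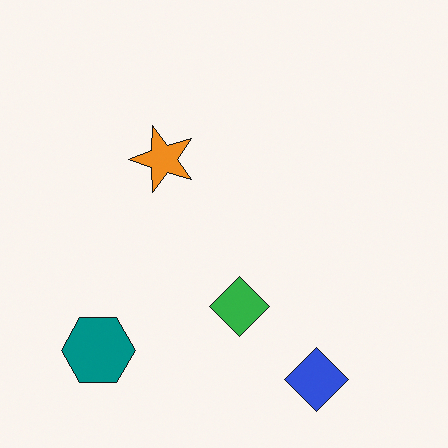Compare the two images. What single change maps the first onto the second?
The image was transposed (reflected across the top-left ↔ bottom-right diagonal).

Shapes have swapped their row and column positions — what was in the top-right is now in the bottom-left — a diagonal reflection.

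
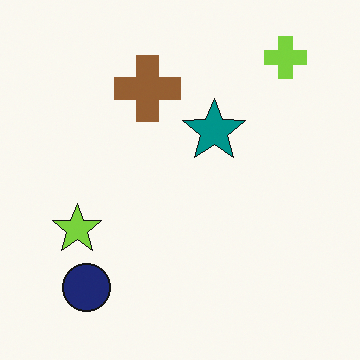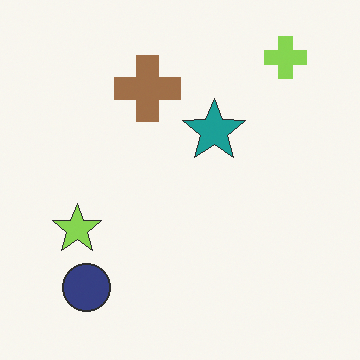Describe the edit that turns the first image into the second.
The transformation is: given slightly reduced contrast.

Tones are pushed toward mid-grey across the whole image — a global contrast change.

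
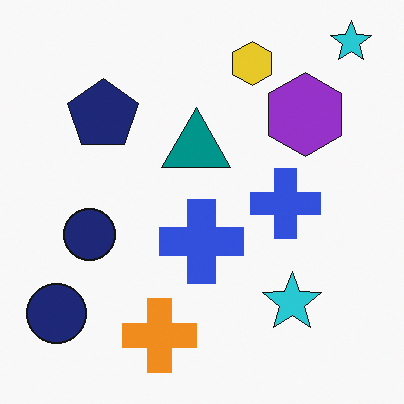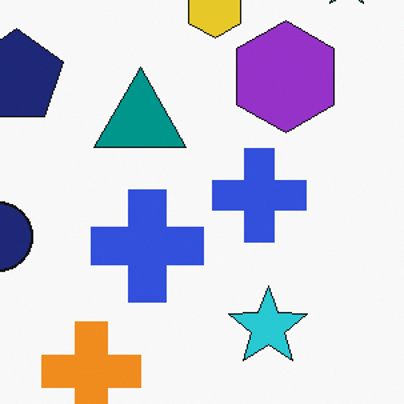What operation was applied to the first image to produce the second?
It was cropped to a modestly smaller region and rescaled.

The visible shapes are larger and the field of view is narrower; shapes near the original edges may be partly or wholly outside the frame — a crop-and-rescale.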